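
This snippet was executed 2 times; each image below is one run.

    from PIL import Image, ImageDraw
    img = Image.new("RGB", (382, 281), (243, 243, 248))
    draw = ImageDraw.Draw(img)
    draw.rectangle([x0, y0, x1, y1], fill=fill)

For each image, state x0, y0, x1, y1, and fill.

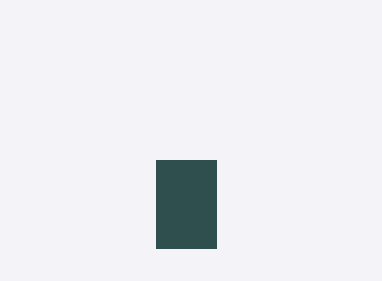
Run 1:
x0 = 156
y0 = 160
x1 = 216
y1 = 248
fill = 'darkslategray'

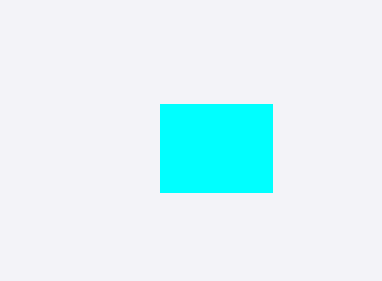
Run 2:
x0 = 160; y0 = 104; x1 = 272; y1 = 192; fill = 'cyan'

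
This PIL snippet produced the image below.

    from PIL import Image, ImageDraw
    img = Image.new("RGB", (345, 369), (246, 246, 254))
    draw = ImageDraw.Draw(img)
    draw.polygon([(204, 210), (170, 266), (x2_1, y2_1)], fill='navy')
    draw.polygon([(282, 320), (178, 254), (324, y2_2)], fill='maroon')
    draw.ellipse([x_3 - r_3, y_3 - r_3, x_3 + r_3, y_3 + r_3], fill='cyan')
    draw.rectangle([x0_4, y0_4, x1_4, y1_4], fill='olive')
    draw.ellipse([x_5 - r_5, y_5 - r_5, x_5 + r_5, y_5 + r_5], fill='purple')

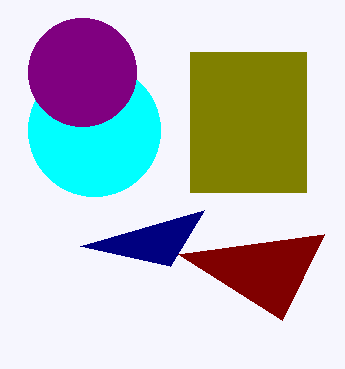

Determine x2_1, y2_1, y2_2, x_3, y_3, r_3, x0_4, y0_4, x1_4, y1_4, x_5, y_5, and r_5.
x2_1 = 80, y2_1 = 246, y2_2 = 234, x_3 = 94, y_3 = 130, r_3 = 66, x0_4 = 190, y0_4 = 52, x1_4 = 306, y1_4 = 192, x_5 = 82, y_5 = 72, r_5 = 54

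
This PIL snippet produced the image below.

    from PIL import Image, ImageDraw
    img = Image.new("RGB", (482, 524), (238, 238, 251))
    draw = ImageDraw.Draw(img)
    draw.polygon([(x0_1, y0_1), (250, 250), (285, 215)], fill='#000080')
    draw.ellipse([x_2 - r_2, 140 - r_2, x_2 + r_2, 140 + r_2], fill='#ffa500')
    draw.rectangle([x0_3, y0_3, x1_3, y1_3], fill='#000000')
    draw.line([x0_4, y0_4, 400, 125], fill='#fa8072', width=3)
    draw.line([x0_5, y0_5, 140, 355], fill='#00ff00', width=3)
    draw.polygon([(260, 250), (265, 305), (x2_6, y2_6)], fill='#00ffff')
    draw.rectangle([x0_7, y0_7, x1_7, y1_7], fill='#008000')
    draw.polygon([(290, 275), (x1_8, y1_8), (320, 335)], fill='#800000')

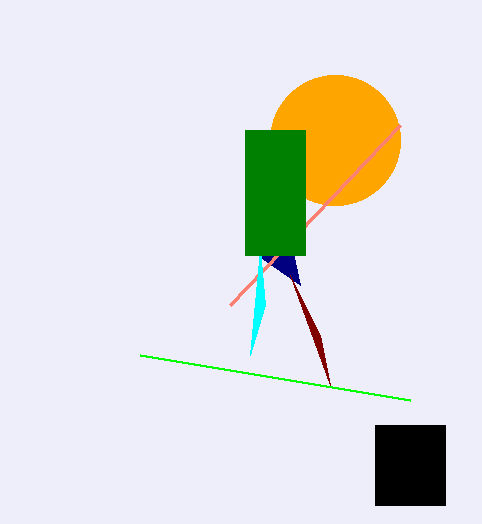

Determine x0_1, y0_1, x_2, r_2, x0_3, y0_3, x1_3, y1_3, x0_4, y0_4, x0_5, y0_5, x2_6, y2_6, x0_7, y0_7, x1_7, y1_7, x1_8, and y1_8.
x0_1 = 300
y0_1 = 285
x_2 = 335
r_2 = 65
x0_3 = 375
y0_3 = 425
x1_3 = 445
y1_3 = 505
x0_4 = 230
y0_4 = 305
x0_5 = 410
y0_5 = 400
x2_6 = 250
y2_6 = 355
x0_7 = 245
y0_7 = 130
x1_7 = 305
y1_7 = 255
x1_8 = 330
y1_8 = 385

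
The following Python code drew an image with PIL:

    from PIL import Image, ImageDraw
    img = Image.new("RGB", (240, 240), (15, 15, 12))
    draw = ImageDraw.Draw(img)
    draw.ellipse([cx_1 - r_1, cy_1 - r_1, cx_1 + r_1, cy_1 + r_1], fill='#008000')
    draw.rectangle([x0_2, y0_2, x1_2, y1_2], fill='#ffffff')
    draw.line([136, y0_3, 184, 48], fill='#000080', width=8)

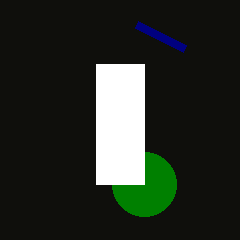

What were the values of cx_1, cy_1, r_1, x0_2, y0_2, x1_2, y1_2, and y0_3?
cx_1 = 144
cy_1 = 184
r_1 = 32
x0_2 = 96
y0_2 = 64
x1_2 = 144
y1_2 = 184
y0_3 = 24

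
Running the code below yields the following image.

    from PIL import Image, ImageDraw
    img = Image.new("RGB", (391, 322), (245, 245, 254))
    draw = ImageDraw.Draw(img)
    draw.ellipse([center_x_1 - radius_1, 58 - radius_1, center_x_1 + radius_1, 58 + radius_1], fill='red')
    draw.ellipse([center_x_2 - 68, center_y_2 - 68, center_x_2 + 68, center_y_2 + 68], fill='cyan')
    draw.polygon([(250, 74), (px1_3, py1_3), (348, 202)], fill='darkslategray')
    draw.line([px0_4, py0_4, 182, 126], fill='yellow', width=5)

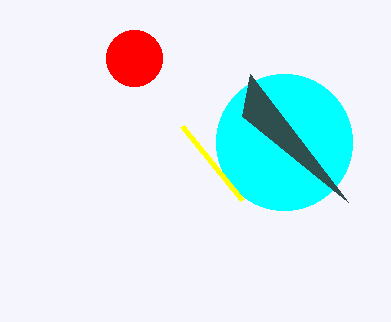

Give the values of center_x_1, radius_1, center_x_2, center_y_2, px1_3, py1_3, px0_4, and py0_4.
center_x_1 = 134
radius_1 = 28
center_x_2 = 284
center_y_2 = 142
px1_3 = 242
py1_3 = 116
px0_4 = 242
py0_4 = 200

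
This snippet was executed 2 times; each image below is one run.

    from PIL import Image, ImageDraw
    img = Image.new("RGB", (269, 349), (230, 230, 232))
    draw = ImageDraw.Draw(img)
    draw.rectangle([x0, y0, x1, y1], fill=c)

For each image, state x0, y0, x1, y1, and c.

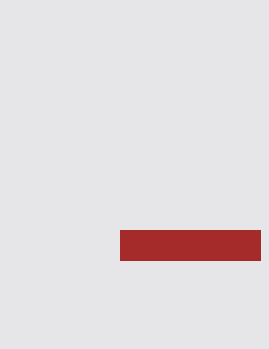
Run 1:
x0 = 120
y0 = 230
x1 = 260
y1 = 260
c = 'brown'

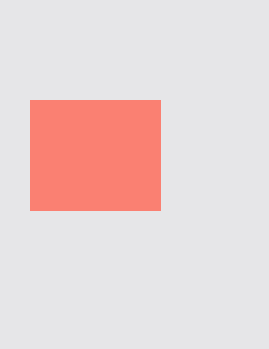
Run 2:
x0 = 30; y0 = 100; x1 = 160; y1 = 210; c = 'salmon'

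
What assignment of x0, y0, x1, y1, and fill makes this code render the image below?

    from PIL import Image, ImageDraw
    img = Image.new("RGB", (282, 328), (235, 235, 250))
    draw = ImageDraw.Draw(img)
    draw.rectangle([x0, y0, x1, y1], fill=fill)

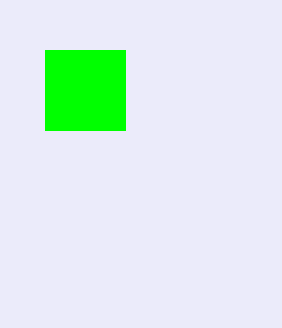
x0 = 45; y0 = 50; x1 = 125; y1 = 130; fill = 'lime'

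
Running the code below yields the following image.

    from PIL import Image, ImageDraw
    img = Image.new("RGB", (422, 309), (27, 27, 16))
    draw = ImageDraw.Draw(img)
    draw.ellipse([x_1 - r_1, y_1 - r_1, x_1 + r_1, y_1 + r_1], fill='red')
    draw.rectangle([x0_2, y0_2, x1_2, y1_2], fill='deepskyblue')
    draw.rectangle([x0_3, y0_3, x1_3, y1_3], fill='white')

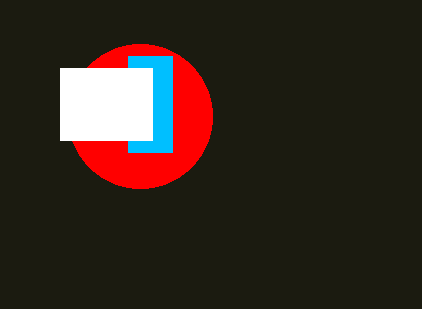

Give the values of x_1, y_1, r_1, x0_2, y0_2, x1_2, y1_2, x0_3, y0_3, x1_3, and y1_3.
x_1 = 140
y_1 = 116
r_1 = 72
x0_2 = 128
y0_2 = 56
x1_2 = 172
y1_2 = 152
x0_3 = 60
y0_3 = 68
x1_3 = 152
y1_3 = 140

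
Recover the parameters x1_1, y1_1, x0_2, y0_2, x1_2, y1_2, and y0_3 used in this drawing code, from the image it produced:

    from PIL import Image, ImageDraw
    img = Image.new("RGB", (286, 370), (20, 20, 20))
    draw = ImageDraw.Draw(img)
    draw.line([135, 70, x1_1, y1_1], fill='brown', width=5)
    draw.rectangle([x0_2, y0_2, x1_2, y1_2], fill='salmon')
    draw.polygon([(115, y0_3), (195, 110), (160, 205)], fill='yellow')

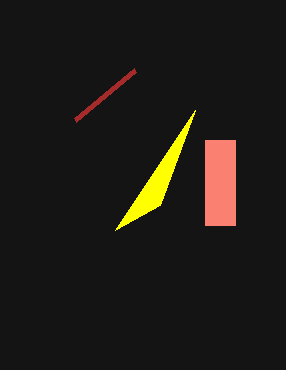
x1_1 = 75, y1_1 = 120, x0_2 = 205, y0_2 = 140, x1_2 = 235, y1_2 = 225, y0_3 = 230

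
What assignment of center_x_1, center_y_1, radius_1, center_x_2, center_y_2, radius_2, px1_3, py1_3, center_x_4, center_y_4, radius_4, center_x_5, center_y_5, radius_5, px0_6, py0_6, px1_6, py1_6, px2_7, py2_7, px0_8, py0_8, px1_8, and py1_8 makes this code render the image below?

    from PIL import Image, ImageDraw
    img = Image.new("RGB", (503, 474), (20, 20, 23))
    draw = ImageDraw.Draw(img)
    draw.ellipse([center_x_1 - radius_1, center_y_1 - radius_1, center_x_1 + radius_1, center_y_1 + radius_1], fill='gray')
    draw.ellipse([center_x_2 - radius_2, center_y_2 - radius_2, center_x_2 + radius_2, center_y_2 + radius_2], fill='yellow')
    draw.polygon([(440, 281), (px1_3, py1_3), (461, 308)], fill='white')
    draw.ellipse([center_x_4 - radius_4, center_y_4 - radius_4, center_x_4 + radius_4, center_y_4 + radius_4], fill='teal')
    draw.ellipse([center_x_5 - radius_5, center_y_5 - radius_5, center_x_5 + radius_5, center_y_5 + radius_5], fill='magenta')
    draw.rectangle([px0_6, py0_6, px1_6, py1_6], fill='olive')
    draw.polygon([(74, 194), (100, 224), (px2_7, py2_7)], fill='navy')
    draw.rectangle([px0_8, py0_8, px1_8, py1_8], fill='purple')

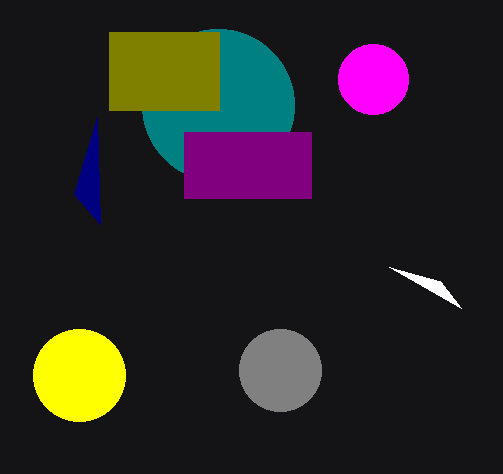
center_x_1 = 280; center_y_1 = 370; radius_1 = 41; center_x_2 = 79; center_y_2 = 375; radius_2 = 46; px1_3 = 389; py1_3 = 267; center_x_4 = 218; center_y_4 = 105; radius_4 = 76; center_x_5 = 373; center_y_5 = 79; radius_5 = 35; px0_6 = 109; py0_6 = 32; px1_6 = 219; py1_6 = 110; px2_7 = 97; py2_7 = 117; px0_8 = 184; py0_8 = 132; px1_8 = 311; py1_8 = 198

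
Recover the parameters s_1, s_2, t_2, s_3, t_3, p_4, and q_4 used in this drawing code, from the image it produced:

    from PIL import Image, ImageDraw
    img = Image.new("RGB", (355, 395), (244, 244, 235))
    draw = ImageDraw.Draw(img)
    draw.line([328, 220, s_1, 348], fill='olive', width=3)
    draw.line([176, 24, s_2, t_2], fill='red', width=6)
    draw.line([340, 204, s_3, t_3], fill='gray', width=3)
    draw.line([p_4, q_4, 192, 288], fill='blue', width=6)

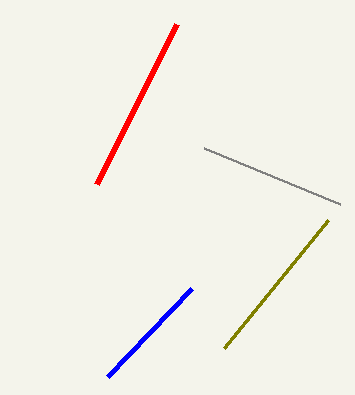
s_1 = 224, s_2 = 96, t_2 = 184, s_3 = 204, t_3 = 148, p_4 = 108, q_4 = 376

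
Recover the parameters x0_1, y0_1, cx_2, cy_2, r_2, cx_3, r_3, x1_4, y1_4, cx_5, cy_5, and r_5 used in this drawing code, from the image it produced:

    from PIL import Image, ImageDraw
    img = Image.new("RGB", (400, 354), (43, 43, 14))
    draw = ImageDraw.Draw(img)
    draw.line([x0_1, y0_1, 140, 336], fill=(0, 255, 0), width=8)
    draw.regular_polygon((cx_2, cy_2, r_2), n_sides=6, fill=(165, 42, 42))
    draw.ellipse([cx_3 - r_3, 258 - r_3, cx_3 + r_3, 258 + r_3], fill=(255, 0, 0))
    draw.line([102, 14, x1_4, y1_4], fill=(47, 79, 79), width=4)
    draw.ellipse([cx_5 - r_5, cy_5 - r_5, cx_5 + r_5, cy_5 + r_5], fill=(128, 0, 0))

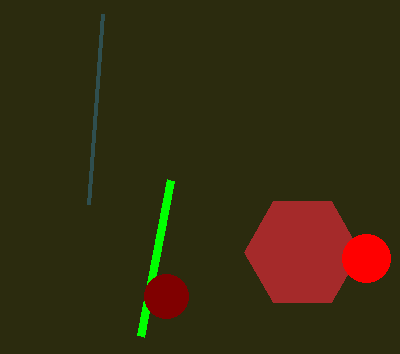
x0_1 = 170; y0_1 = 180; cx_2 = 302; cy_2 = 252; r_2 = 58; cx_3 = 366; r_3 = 24; x1_4 = 88; y1_4 = 204; cx_5 = 166; cy_5 = 296; r_5 = 22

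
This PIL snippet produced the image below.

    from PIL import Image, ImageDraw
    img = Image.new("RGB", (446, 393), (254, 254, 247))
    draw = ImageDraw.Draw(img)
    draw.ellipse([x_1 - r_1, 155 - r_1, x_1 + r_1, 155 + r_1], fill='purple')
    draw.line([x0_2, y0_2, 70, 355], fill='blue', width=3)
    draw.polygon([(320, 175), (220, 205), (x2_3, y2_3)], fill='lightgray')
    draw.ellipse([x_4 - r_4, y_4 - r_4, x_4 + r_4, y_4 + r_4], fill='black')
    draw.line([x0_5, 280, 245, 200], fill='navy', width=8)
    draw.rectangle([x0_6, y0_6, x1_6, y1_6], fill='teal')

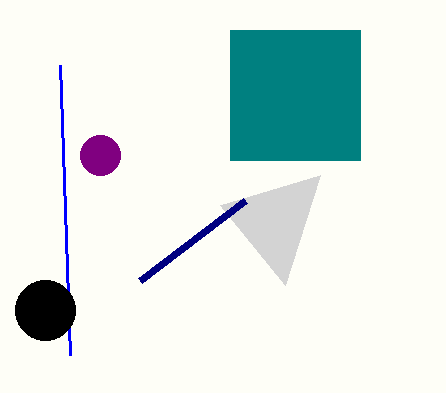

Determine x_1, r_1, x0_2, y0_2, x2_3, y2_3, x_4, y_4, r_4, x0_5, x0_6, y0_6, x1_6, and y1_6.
x_1 = 100; r_1 = 20; x0_2 = 60; y0_2 = 65; x2_3 = 285; y2_3 = 285; x_4 = 45; y_4 = 310; r_4 = 30; x0_5 = 140; x0_6 = 230; y0_6 = 30; x1_6 = 360; y1_6 = 160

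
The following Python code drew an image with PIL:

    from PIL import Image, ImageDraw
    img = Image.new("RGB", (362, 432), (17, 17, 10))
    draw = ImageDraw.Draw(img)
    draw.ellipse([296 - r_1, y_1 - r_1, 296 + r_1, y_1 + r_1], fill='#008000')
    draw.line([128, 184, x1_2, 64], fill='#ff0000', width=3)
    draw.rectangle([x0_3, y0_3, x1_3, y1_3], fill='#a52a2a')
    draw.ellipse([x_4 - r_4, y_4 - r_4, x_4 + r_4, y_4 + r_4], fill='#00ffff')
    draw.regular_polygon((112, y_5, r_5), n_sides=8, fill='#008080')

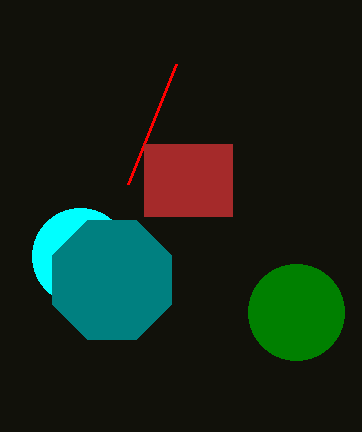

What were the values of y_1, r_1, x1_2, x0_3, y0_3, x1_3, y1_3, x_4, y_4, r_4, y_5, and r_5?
y_1 = 312
r_1 = 48
x1_2 = 176
x0_3 = 144
y0_3 = 144
x1_3 = 232
y1_3 = 216
x_4 = 80
y_4 = 256
r_4 = 48
y_5 = 280
r_5 = 64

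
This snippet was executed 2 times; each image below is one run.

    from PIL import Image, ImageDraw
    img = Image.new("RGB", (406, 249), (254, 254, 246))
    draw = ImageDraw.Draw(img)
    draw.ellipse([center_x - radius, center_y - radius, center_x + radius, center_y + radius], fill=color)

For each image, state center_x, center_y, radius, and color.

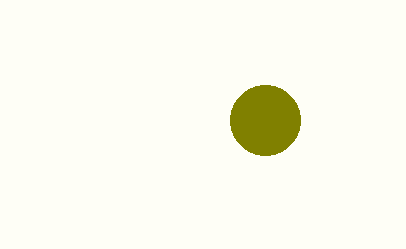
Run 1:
center_x = 265, center_y = 120, radius = 35, color = 'olive'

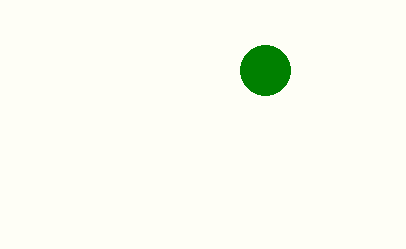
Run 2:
center_x = 265, center_y = 70, radius = 25, color = 'green'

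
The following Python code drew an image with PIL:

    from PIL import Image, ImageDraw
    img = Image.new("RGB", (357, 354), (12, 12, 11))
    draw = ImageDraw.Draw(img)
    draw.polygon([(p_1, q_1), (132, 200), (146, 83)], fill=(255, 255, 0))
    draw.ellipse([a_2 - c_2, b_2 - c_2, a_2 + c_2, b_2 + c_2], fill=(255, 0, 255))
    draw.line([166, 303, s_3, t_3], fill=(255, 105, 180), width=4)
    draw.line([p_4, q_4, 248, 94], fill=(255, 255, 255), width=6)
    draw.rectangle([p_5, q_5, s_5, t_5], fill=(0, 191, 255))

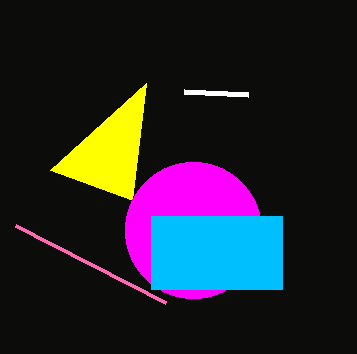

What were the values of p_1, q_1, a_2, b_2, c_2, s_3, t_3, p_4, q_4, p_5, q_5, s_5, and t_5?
p_1 = 50; q_1 = 170; a_2 = 193; b_2 = 230; c_2 = 68; s_3 = 16; t_3 = 226; p_4 = 184; q_4 = 91; p_5 = 151; q_5 = 216; s_5 = 282; t_5 = 289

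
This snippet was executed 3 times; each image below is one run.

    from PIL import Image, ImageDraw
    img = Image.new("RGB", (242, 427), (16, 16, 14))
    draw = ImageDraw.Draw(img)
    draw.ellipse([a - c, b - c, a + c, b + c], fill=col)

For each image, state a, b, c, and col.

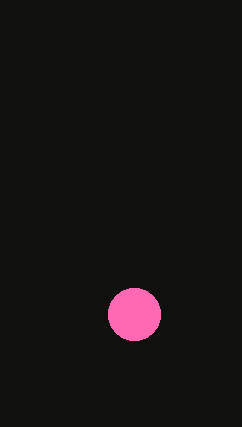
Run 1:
a = 134
b = 314
c = 26
col = 'hotpink'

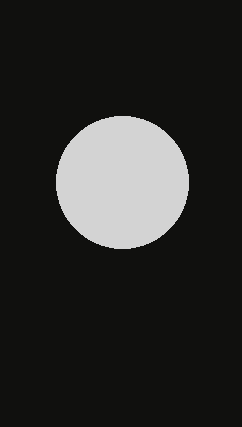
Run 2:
a = 122; b = 182; c = 66; col = 'lightgray'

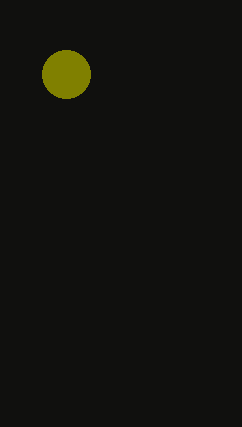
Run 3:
a = 66
b = 74
c = 24
col = 'olive'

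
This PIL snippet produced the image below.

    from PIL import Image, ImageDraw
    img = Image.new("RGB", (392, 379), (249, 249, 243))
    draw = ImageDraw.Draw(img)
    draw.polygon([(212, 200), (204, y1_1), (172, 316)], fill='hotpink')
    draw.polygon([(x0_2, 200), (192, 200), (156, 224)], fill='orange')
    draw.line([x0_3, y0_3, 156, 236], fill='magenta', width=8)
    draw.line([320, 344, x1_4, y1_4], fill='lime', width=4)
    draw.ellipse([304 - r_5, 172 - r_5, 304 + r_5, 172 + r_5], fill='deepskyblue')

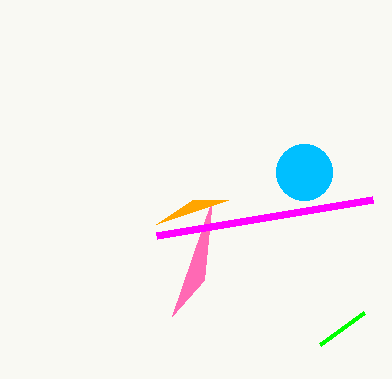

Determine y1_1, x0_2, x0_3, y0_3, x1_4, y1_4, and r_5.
y1_1 = 280; x0_2 = 228; x0_3 = 372; y0_3 = 200; x1_4 = 364; y1_4 = 312; r_5 = 28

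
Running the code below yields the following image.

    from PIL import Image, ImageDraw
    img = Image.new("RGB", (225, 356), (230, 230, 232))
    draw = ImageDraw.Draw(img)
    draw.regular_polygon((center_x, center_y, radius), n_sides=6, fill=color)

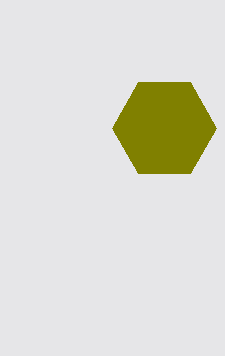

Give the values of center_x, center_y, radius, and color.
center_x = 164; center_y = 128; radius = 52; color = 'olive'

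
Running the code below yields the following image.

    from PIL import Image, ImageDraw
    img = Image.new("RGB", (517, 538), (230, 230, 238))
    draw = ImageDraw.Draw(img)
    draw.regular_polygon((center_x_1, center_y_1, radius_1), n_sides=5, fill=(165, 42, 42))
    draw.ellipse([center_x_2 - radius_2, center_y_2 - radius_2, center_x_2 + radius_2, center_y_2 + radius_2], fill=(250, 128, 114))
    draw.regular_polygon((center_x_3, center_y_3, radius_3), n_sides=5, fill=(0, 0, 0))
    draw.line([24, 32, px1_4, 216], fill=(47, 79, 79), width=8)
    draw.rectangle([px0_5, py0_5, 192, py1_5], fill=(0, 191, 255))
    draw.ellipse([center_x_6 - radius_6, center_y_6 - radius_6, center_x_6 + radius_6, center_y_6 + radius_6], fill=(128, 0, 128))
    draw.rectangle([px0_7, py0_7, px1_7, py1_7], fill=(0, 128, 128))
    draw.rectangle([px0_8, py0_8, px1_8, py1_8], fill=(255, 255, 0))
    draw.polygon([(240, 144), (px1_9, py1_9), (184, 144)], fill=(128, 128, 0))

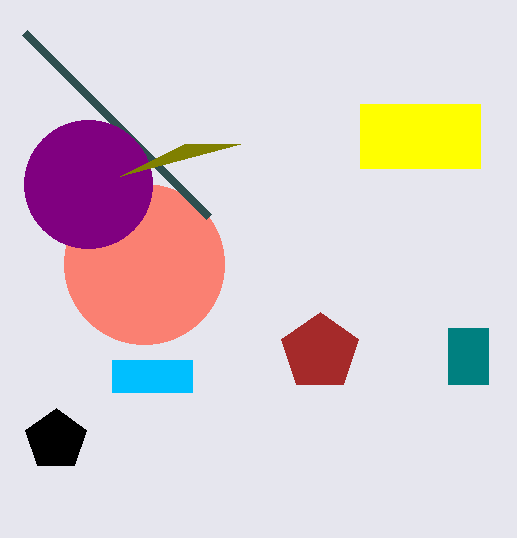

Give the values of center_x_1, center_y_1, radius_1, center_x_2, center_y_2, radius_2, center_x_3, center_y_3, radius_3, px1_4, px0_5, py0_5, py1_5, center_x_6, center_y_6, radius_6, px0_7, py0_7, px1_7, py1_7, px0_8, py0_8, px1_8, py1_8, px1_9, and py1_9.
center_x_1 = 320; center_y_1 = 352; radius_1 = 40; center_x_2 = 144; center_y_2 = 264; radius_2 = 80; center_x_3 = 56; center_y_3 = 440; radius_3 = 32; px1_4 = 208; px0_5 = 112; py0_5 = 360; py1_5 = 392; center_x_6 = 88; center_y_6 = 184; radius_6 = 64; px0_7 = 448; py0_7 = 328; px1_7 = 488; py1_7 = 384; px0_8 = 360; py0_8 = 104; px1_8 = 480; py1_8 = 168; px1_9 = 120; py1_9 = 176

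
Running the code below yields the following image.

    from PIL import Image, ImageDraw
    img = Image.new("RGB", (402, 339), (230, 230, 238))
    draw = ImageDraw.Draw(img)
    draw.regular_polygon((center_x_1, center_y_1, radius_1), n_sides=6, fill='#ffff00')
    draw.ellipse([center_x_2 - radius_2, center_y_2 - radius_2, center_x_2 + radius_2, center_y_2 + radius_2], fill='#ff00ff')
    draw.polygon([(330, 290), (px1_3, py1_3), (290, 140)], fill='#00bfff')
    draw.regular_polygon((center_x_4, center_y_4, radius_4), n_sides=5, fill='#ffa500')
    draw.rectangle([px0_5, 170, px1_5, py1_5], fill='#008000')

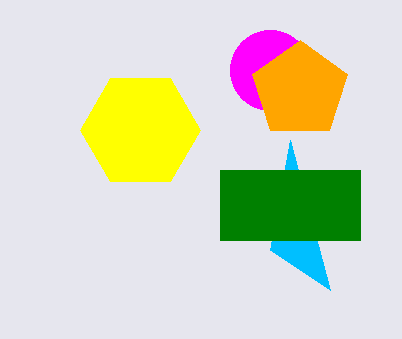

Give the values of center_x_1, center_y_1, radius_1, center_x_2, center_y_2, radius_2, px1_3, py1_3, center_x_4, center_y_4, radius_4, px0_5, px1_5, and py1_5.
center_x_1 = 140, center_y_1 = 130, radius_1 = 60, center_x_2 = 270, center_y_2 = 70, radius_2 = 40, px1_3 = 270, py1_3 = 250, center_x_4 = 300, center_y_4 = 90, radius_4 = 50, px0_5 = 220, px1_5 = 360, py1_5 = 240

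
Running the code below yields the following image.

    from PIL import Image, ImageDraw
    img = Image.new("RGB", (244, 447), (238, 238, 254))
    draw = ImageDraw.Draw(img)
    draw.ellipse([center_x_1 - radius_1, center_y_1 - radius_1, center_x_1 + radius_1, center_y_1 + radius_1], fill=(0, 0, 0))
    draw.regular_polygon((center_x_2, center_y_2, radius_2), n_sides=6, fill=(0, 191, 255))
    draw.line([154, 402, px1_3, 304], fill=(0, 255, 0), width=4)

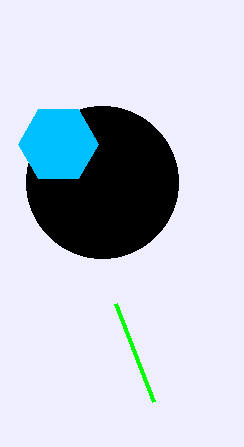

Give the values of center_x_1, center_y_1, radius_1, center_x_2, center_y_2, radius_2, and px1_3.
center_x_1 = 102
center_y_1 = 182
radius_1 = 76
center_x_2 = 58
center_y_2 = 144
radius_2 = 40
px1_3 = 116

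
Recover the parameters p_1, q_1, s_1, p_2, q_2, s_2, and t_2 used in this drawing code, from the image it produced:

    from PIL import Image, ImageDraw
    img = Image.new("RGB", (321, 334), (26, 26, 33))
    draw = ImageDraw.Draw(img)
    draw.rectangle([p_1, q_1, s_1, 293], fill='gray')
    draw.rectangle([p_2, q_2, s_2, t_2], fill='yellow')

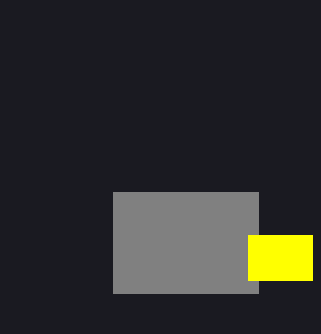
p_1 = 113
q_1 = 192
s_1 = 258
p_2 = 248
q_2 = 235
s_2 = 312
t_2 = 280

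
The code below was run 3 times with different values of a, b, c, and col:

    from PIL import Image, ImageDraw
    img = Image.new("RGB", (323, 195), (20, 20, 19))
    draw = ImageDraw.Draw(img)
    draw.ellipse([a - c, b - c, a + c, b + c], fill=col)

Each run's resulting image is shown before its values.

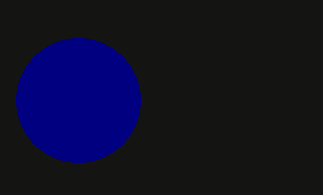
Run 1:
a = 78
b = 100
c = 62
col = 'navy'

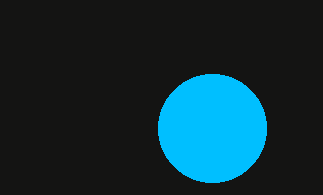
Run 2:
a = 212
b = 128
c = 54
col = 'deepskyblue'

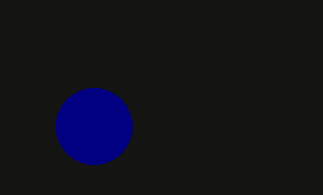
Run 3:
a = 94; b = 126; c = 38; col = 'navy'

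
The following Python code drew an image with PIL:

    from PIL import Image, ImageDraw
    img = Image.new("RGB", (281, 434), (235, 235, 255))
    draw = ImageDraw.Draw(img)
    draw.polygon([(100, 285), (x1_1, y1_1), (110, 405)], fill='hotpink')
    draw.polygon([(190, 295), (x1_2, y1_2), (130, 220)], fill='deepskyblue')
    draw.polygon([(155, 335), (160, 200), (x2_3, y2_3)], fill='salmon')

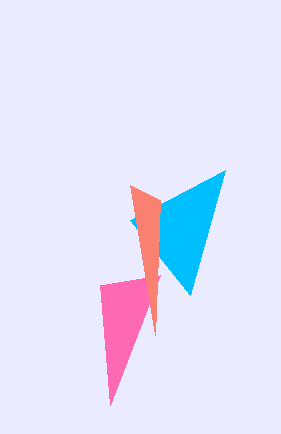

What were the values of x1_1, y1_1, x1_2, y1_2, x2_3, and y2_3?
x1_1 = 160, y1_1 = 275, x1_2 = 225, y1_2 = 170, x2_3 = 130, y2_3 = 185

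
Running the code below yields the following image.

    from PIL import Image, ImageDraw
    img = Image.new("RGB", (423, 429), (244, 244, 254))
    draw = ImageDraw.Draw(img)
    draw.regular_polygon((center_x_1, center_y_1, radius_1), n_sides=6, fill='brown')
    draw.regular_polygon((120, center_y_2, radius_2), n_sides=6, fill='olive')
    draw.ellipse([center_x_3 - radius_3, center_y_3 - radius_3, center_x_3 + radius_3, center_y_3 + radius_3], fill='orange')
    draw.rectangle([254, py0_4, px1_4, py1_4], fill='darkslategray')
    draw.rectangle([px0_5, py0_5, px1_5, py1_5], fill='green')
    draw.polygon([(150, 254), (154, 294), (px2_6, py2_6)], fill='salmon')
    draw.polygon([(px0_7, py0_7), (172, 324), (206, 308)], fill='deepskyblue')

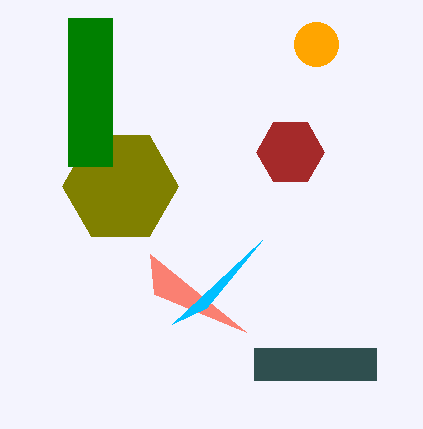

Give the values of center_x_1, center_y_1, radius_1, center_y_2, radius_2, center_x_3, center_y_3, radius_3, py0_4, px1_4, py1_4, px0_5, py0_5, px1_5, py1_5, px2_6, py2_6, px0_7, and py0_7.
center_x_1 = 290, center_y_1 = 152, radius_1 = 34, center_y_2 = 186, radius_2 = 58, center_x_3 = 316, center_y_3 = 44, radius_3 = 22, py0_4 = 348, px1_4 = 376, py1_4 = 380, px0_5 = 68, py0_5 = 18, px1_5 = 112, py1_5 = 166, px2_6 = 246, py2_6 = 332, px0_7 = 262, py0_7 = 240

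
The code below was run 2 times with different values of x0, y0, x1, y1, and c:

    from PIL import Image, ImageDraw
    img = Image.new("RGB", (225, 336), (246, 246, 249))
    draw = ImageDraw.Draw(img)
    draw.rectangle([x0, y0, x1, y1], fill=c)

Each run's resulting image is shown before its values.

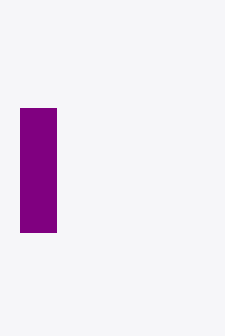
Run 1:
x0 = 20; y0 = 108; x1 = 56; y1 = 232; c = 'purple'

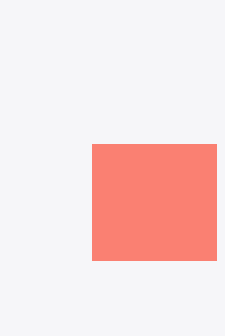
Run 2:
x0 = 92, y0 = 144, x1 = 216, y1 = 260, c = 'salmon'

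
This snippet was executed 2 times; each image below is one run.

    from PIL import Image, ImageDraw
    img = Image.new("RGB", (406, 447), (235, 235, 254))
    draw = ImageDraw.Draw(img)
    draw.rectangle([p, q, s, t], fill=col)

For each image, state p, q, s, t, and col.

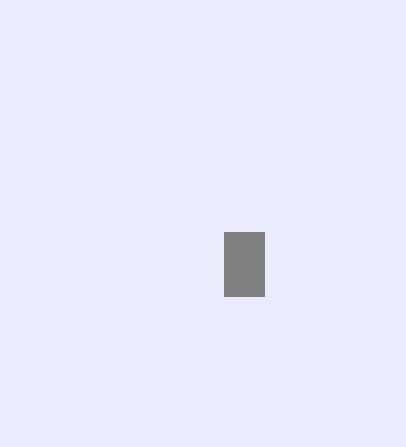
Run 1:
p = 224; q = 232; s = 264; t = 296; col = 'gray'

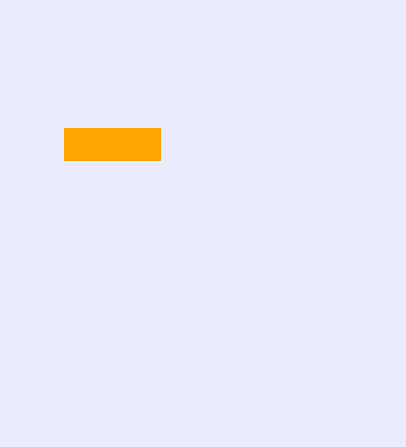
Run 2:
p = 64
q = 128
s = 160
t = 160
col = 'orange'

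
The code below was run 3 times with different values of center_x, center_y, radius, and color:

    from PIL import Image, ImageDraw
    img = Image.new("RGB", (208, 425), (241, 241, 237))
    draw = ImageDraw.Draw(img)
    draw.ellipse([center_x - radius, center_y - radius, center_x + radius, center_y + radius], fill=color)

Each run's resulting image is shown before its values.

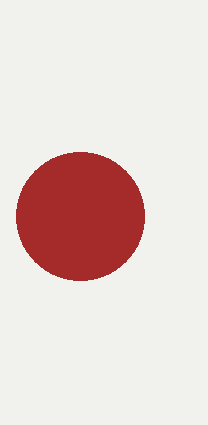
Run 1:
center_x = 80; center_y = 216; radius = 64; color = 'brown'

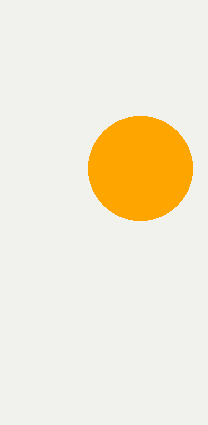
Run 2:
center_x = 140, center_y = 168, radius = 52, color = 'orange'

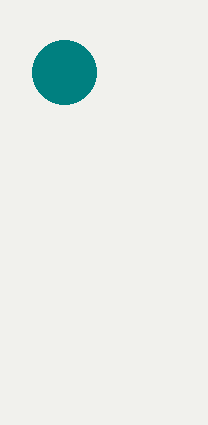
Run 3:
center_x = 64, center_y = 72, radius = 32, color = 'teal'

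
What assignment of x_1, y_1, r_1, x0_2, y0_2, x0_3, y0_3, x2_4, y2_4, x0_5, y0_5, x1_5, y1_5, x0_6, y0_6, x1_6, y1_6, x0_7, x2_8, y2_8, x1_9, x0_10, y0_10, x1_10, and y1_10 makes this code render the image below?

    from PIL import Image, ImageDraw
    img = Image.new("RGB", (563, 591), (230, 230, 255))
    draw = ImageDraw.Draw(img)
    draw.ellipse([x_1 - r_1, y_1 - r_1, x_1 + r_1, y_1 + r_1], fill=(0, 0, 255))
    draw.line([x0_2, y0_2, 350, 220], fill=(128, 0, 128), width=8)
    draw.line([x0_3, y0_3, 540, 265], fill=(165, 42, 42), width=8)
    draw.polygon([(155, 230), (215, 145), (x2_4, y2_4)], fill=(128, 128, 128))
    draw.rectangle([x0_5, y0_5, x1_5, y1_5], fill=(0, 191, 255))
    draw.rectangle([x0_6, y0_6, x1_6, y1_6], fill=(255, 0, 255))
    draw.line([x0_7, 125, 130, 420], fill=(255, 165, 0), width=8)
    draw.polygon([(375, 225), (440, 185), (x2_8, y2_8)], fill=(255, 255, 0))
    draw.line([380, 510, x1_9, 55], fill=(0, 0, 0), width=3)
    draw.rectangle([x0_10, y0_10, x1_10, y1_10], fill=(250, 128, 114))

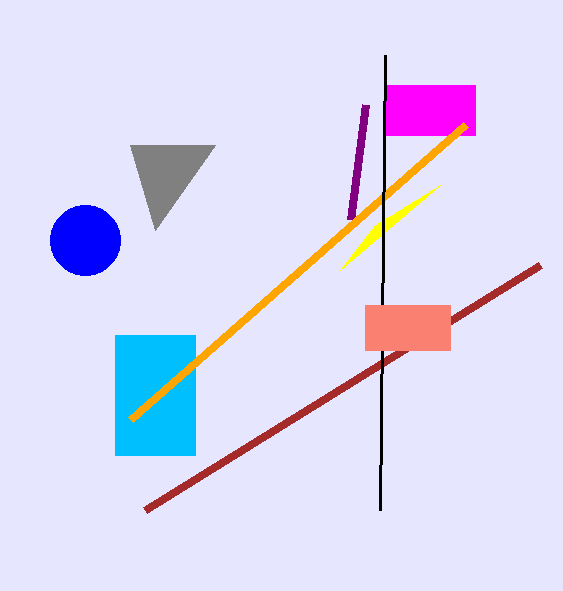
x_1 = 85, y_1 = 240, r_1 = 35, x0_2 = 365, y0_2 = 105, x0_3 = 145, y0_3 = 510, x2_4 = 130, y2_4 = 145, x0_5 = 115, y0_5 = 335, x1_5 = 195, y1_5 = 455, x0_6 = 385, y0_6 = 85, x1_6 = 475, y1_6 = 135, x0_7 = 465, x2_8 = 340, y2_8 = 270, x1_9 = 385, x0_10 = 365, y0_10 = 305, x1_10 = 450, y1_10 = 350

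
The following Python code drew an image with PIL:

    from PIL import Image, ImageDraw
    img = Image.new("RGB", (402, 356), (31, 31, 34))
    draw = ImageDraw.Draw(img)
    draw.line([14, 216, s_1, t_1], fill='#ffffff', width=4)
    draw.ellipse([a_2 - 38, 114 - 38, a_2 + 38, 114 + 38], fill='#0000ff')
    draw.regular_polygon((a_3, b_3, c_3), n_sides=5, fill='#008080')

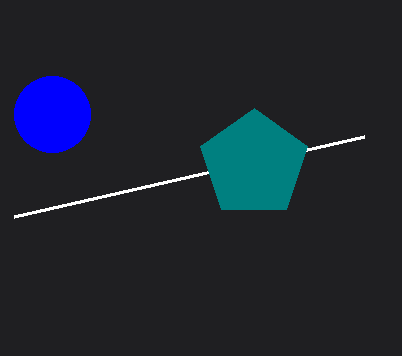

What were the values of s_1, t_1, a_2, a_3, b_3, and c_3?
s_1 = 364; t_1 = 136; a_2 = 52; a_3 = 254; b_3 = 164; c_3 = 56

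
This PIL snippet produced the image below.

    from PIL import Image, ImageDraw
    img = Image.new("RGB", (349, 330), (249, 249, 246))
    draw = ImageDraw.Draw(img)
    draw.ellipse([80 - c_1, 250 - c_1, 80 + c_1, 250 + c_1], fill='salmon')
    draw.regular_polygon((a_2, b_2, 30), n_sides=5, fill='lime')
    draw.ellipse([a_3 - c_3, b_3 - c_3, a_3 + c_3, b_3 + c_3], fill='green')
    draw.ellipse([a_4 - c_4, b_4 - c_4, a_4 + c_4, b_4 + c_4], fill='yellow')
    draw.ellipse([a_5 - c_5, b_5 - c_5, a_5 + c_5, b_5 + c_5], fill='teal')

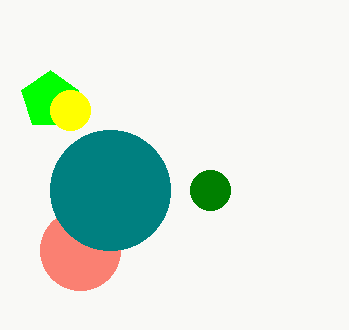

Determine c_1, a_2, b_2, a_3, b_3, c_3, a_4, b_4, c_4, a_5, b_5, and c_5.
c_1 = 40, a_2 = 50, b_2 = 100, a_3 = 210, b_3 = 190, c_3 = 20, a_4 = 70, b_4 = 110, c_4 = 20, a_5 = 110, b_5 = 190, c_5 = 60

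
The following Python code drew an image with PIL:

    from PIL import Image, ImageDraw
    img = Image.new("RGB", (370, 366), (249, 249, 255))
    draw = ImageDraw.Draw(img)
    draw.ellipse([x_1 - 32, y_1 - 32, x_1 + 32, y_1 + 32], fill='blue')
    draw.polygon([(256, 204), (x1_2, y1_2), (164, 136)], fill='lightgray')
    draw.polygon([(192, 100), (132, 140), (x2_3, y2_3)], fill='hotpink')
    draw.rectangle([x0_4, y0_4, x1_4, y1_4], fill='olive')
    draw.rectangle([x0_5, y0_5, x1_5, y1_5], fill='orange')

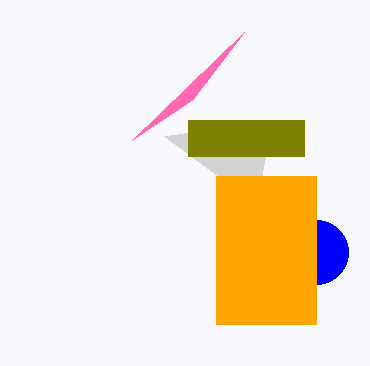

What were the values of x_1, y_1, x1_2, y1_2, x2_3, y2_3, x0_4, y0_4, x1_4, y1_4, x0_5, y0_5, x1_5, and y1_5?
x_1 = 316, y_1 = 252, x1_2 = 272, y1_2 = 120, x2_3 = 244, y2_3 = 32, x0_4 = 188, y0_4 = 120, x1_4 = 304, y1_4 = 156, x0_5 = 216, y0_5 = 176, x1_5 = 316, y1_5 = 324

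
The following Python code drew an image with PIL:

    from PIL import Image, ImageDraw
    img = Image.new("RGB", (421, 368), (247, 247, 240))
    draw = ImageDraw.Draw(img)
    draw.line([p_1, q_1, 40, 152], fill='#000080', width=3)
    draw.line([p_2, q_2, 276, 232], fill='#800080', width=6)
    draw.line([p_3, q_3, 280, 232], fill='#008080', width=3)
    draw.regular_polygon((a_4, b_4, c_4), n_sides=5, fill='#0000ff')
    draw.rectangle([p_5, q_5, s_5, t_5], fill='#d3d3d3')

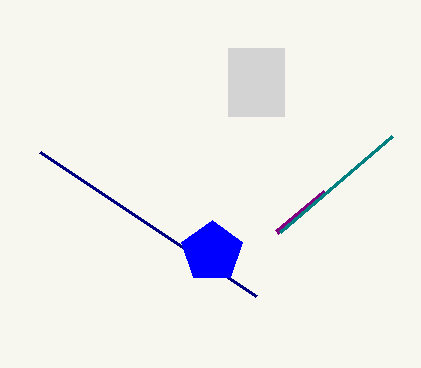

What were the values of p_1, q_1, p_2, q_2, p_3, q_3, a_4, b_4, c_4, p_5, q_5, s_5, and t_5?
p_1 = 256; q_1 = 296; p_2 = 324; q_2 = 192; p_3 = 392; q_3 = 136; a_4 = 212; b_4 = 252; c_4 = 32; p_5 = 228; q_5 = 48; s_5 = 284; t_5 = 116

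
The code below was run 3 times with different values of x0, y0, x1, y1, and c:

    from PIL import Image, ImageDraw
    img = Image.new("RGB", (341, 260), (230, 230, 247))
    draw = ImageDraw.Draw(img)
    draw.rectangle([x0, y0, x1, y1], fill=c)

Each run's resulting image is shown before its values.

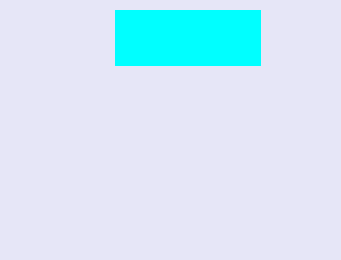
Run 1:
x0 = 115; y0 = 10; x1 = 260; y1 = 65; c = 'cyan'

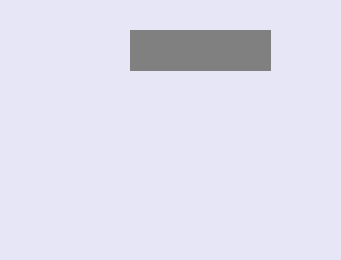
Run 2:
x0 = 130
y0 = 30
x1 = 270
y1 = 70
c = 'gray'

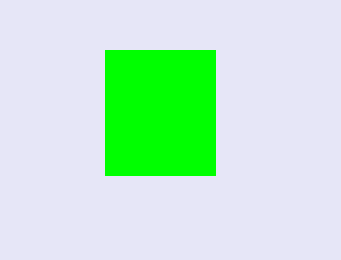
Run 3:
x0 = 105, y0 = 50, x1 = 215, y1 = 175, c = 'lime'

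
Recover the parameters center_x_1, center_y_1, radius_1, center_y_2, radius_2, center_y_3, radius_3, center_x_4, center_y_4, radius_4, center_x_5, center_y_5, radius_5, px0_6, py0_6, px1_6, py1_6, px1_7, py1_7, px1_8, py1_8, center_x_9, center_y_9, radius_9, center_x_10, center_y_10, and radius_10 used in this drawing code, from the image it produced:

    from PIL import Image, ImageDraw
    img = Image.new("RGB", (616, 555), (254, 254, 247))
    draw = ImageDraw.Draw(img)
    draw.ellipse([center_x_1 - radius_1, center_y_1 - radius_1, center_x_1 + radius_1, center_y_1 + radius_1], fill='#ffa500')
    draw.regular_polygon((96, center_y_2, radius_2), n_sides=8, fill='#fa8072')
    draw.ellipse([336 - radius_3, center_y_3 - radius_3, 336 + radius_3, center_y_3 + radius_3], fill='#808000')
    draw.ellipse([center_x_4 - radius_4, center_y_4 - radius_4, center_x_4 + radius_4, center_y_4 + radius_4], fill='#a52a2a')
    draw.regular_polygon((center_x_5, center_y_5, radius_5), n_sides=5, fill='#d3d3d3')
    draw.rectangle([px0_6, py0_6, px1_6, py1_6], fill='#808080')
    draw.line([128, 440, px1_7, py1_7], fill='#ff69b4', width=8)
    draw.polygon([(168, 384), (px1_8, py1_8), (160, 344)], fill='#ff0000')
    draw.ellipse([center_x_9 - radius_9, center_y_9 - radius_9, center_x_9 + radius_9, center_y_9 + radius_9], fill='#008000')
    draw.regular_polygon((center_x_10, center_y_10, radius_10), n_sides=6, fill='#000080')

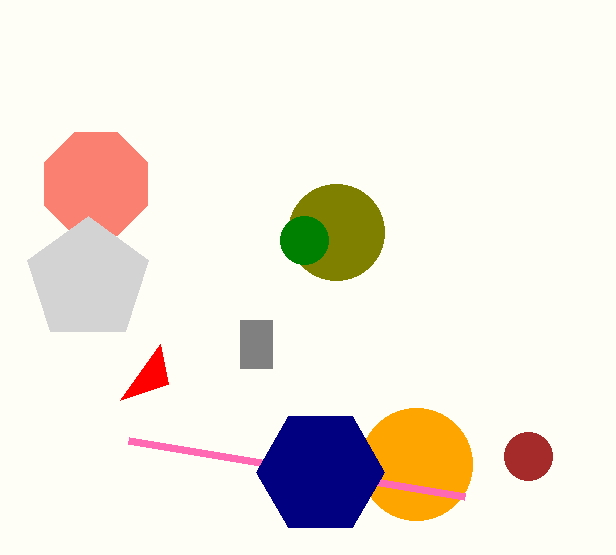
center_x_1 = 416; center_y_1 = 464; radius_1 = 56; center_y_2 = 184; radius_2 = 56; center_y_3 = 232; radius_3 = 48; center_x_4 = 528; center_y_4 = 456; radius_4 = 24; center_x_5 = 88; center_y_5 = 280; radius_5 = 64; px0_6 = 240; py0_6 = 320; px1_6 = 272; py1_6 = 368; px1_7 = 464; py1_7 = 496; px1_8 = 120; py1_8 = 400; center_x_9 = 304; center_y_9 = 240; radius_9 = 24; center_x_10 = 320; center_y_10 = 472; radius_10 = 64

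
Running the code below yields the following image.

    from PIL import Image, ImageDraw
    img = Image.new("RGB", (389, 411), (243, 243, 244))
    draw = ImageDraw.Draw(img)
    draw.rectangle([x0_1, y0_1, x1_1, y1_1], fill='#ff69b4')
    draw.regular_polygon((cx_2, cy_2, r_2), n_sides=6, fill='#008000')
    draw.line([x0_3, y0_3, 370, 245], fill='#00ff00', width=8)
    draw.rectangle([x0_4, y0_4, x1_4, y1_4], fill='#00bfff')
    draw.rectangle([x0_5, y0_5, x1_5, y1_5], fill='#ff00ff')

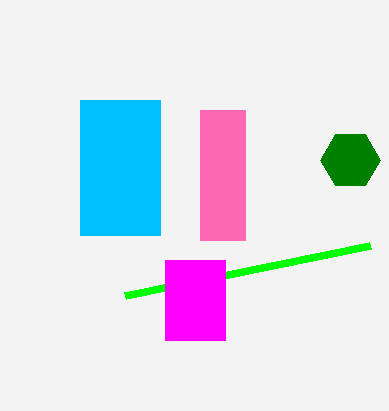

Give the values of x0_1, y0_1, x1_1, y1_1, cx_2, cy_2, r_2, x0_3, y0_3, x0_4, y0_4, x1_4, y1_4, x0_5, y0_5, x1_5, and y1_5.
x0_1 = 200
y0_1 = 110
x1_1 = 245
y1_1 = 240
cx_2 = 350
cy_2 = 160
r_2 = 30
x0_3 = 125
y0_3 = 295
x0_4 = 80
y0_4 = 100
x1_4 = 160
y1_4 = 235
x0_5 = 165
y0_5 = 260
x1_5 = 225
y1_5 = 340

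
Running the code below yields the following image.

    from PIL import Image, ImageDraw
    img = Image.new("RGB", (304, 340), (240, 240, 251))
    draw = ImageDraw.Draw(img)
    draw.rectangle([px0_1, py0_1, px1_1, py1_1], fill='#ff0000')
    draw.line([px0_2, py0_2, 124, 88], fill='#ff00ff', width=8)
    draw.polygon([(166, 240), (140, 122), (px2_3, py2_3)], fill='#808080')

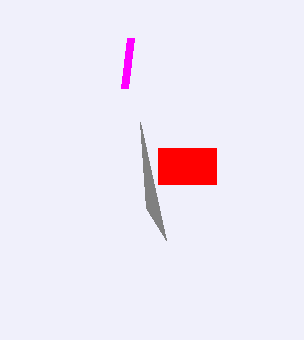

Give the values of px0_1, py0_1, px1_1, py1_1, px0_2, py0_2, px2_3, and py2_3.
px0_1 = 158; py0_1 = 148; px1_1 = 216; py1_1 = 184; px0_2 = 130; py0_2 = 38; px2_3 = 146; py2_3 = 208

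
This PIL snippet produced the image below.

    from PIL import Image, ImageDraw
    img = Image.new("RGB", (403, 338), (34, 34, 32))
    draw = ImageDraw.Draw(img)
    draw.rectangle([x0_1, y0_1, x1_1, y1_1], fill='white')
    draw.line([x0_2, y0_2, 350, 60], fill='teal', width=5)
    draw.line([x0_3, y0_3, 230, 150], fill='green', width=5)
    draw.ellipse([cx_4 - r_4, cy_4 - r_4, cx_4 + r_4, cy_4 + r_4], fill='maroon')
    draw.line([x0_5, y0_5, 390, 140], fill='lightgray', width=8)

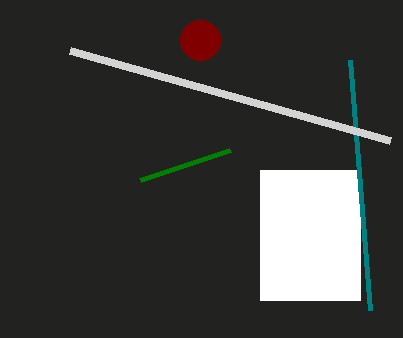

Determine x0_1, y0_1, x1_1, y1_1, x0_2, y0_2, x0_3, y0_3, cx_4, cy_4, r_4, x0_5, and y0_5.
x0_1 = 260; y0_1 = 170; x1_1 = 360; y1_1 = 300; x0_2 = 370; y0_2 = 310; x0_3 = 140; y0_3 = 180; cx_4 = 200; cy_4 = 40; r_4 = 20; x0_5 = 70; y0_5 = 50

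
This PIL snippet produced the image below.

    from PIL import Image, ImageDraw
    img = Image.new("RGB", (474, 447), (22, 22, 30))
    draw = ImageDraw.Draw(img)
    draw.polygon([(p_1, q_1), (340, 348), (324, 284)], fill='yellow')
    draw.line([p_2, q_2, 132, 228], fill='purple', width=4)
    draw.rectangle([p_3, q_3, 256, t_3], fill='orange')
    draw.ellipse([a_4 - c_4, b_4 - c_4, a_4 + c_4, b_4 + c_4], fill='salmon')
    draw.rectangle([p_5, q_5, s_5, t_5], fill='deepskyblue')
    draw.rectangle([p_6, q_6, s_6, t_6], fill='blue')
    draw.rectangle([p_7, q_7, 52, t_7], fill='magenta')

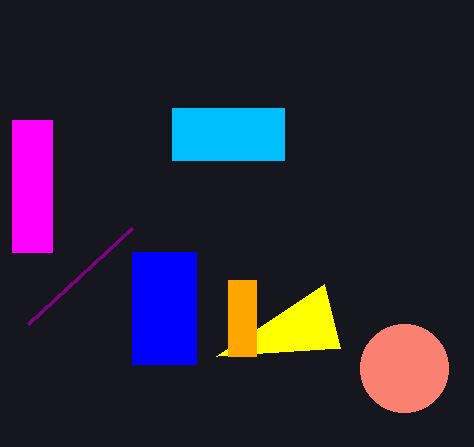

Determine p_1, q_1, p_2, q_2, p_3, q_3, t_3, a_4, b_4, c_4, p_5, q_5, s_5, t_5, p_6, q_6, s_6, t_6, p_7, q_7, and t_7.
p_1 = 216, q_1 = 356, p_2 = 28, q_2 = 324, p_3 = 228, q_3 = 280, t_3 = 356, a_4 = 404, b_4 = 368, c_4 = 44, p_5 = 172, q_5 = 108, s_5 = 284, t_5 = 160, p_6 = 132, q_6 = 252, s_6 = 196, t_6 = 364, p_7 = 12, q_7 = 120, t_7 = 252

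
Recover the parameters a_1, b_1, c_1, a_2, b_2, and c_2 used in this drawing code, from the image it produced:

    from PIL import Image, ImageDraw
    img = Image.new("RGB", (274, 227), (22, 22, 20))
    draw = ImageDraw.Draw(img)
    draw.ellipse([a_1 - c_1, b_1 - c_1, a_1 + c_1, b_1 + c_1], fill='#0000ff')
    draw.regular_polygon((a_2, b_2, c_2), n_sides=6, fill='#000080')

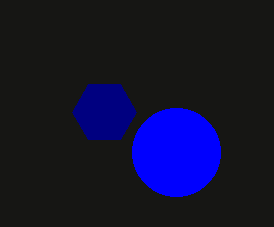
a_1 = 176
b_1 = 152
c_1 = 44
a_2 = 104
b_2 = 112
c_2 = 32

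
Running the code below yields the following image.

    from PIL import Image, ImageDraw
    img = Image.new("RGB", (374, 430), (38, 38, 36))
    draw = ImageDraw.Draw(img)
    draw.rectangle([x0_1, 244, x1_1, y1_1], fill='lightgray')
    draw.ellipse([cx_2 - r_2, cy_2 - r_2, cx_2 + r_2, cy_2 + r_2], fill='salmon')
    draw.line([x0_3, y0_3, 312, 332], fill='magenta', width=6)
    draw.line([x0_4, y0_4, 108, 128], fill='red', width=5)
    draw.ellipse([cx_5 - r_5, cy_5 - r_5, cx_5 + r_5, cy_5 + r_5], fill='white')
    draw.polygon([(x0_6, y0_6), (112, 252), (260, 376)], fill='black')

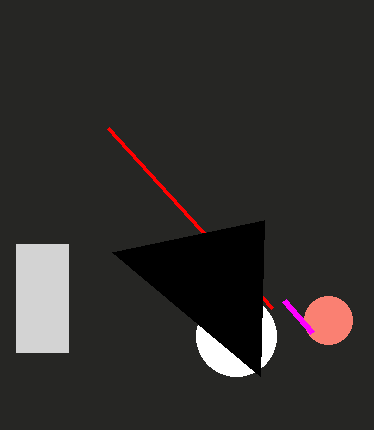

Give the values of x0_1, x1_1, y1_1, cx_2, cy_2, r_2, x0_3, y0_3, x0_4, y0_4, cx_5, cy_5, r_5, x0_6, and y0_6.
x0_1 = 16
x1_1 = 68
y1_1 = 352
cx_2 = 328
cy_2 = 320
r_2 = 24
x0_3 = 284
y0_3 = 300
x0_4 = 272
y0_4 = 308
cx_5 = 236
cy_5 = 336
r_5 = 40
x0_6 = 264
y0_6 = 220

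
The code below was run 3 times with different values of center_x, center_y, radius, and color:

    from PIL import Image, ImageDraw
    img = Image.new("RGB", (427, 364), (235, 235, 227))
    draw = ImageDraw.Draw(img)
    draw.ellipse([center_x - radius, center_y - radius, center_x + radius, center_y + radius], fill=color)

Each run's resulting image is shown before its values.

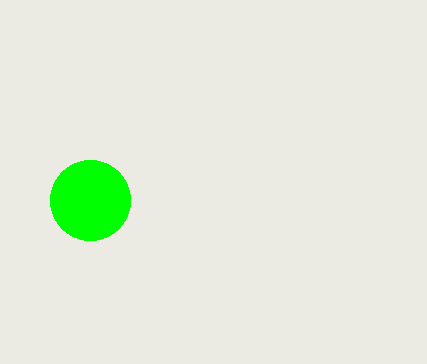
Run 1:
center_x = 90, center_y = 200, radius = 40, color = 'lime'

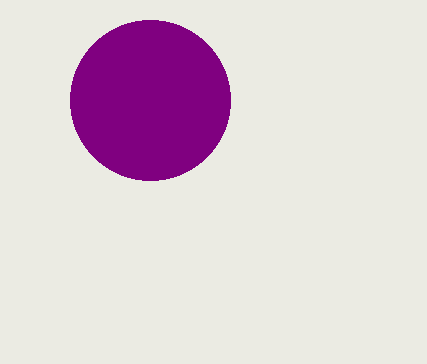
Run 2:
center_x = 150
center_y = 100
radius = 80
color = 'purple'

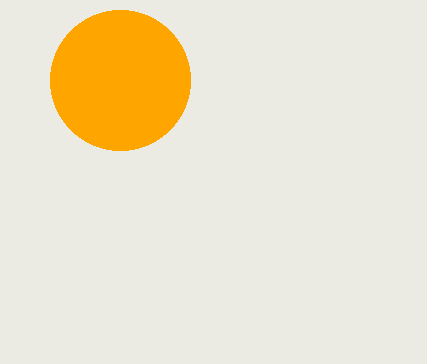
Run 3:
center_x = 120; center_y = 80; radius = 70; color = 'orange'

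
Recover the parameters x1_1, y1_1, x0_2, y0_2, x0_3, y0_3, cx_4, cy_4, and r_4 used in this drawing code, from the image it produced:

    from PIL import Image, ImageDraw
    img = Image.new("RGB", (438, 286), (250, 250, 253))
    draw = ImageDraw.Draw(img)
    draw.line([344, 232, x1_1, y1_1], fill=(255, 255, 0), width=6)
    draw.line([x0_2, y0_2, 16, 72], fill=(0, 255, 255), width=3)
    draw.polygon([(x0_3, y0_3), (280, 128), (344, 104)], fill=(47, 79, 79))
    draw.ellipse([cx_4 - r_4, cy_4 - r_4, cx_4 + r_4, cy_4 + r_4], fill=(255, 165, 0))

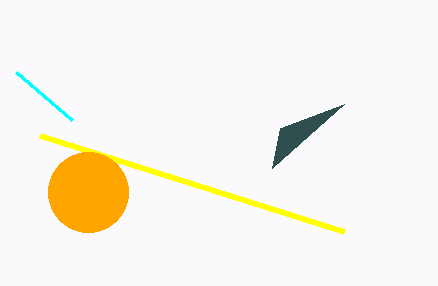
x1_1 = 40
y1_1 = 136
x0_2 = 72
y0_2 = 120
x0_3 = 272
y0_3 = 168
cx_4 = 88
cy_4 = 192
r_4 = 40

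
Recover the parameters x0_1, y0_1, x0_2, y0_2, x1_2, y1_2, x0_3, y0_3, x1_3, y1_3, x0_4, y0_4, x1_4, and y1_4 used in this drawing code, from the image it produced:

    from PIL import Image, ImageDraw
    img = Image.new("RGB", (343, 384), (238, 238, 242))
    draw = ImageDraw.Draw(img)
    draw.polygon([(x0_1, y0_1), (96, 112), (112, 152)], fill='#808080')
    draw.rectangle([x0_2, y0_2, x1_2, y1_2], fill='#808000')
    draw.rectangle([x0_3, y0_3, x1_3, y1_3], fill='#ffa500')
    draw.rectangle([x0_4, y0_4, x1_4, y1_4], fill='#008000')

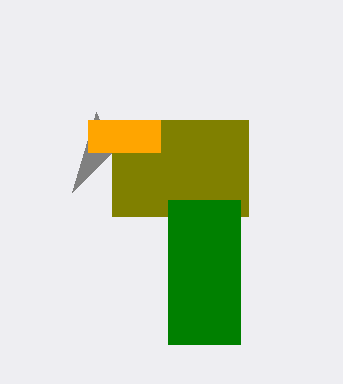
x0_1 = 72; y0_1 = 192; x0_2 = 112; y0_2 = 120; x1_2 = 248; y1_2 = 216; x0_3 = 88; y0_3 = 120; x1_3 = 160; y1_3 = 152; x0_4 = 168; y0_4 = 200; x1_4 = 240; y1_4 = 344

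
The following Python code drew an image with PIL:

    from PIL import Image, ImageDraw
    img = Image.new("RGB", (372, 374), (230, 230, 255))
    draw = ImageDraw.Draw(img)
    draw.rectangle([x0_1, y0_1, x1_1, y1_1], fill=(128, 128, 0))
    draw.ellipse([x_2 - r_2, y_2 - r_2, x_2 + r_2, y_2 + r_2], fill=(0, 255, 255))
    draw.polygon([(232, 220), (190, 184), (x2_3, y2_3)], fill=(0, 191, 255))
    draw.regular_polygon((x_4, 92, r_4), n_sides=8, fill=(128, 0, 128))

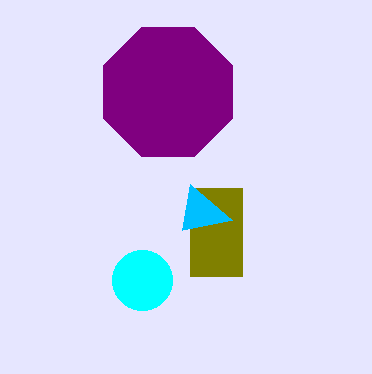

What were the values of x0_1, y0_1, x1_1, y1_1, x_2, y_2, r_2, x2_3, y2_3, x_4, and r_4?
x0_1 = 190, y0_1 = 188, x1_1 = 242, y1_1 = 276, x_2 = 142, y_2 = 280, r_2 = 30, x2_3 = 182, y2_3 = 230, x_4 = 168, r_4 = 70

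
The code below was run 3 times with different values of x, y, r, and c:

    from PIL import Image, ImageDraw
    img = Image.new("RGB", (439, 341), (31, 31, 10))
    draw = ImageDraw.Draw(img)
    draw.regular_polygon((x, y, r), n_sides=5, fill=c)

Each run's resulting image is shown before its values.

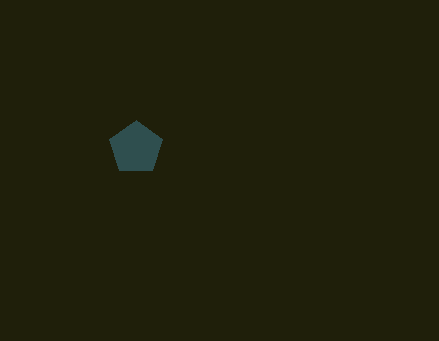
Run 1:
x = 136
y = 148
r = 28
c = 'darkslategray'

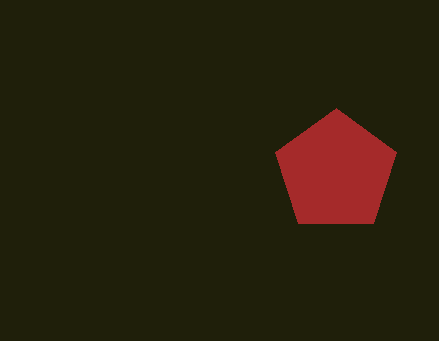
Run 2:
x = 336; y = 172; r = 64; c = 'brown'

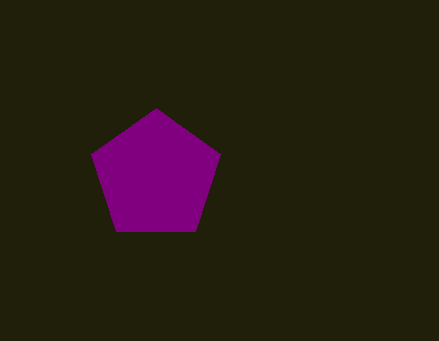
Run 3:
x = 156, y = 176, r = 68, c = 'purple'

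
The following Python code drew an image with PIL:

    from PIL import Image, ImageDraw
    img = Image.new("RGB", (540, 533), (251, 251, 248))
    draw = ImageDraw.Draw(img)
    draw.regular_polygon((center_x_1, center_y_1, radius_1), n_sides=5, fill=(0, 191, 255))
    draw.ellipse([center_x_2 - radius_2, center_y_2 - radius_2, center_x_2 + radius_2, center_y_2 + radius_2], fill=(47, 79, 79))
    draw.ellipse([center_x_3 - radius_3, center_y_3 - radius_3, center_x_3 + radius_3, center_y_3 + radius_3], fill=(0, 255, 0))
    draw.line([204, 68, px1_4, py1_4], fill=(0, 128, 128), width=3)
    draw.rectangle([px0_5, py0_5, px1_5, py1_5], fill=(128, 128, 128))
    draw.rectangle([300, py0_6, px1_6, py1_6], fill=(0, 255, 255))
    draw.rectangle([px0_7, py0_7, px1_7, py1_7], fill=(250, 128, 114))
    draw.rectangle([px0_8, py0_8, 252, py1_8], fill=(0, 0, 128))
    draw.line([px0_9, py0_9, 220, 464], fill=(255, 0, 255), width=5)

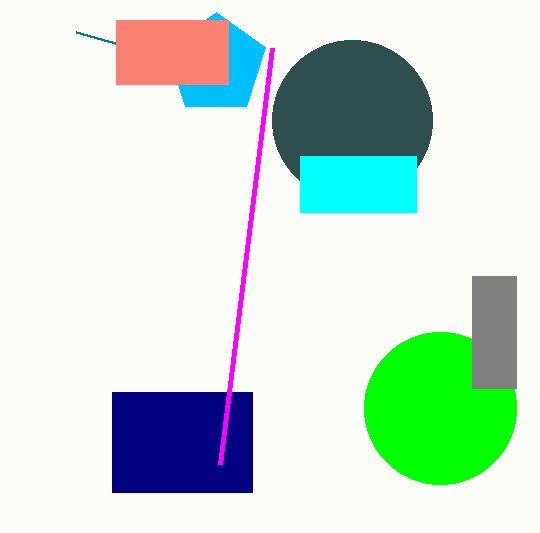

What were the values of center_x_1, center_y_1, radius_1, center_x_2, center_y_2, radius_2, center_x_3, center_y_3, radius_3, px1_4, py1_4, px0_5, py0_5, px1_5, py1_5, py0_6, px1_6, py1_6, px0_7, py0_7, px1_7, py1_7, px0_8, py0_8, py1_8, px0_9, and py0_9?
center_x_1 = 216, center_y_1 = 64, radius_1 = 52, center_x_2 = 352, center_y_2 = 120, radius_2 = 80, center_x_3 = 440, center_y_3 = 408, radius_3 = 76, px1_4 = 76, py1_4 = 32, px0_5 = 472, py0_5 = 276, px1_5 = 516, py1_5 = 388, py0_6 = 156, px1_6 = 416, py1_6 = 212, px0_7 = 116, py0_7 = 20, px1_7 = 228, py1_7 = 84, px0_8 = 112, py0_8 = 392, py1_8 = 492, px0_9 = 272, py0_9 = 48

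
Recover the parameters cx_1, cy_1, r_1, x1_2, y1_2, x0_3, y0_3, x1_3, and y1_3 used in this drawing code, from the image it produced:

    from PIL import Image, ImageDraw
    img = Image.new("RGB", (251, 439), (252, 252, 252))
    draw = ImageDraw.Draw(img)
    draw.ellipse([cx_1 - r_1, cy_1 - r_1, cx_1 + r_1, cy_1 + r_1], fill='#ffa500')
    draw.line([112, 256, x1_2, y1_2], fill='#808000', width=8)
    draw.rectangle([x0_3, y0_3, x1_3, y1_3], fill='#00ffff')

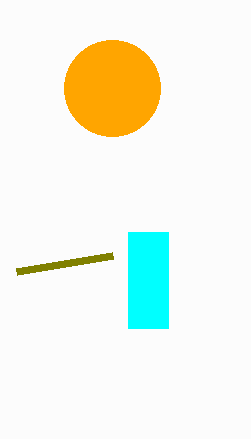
cx_1 = 112; cy_1 = 88; r_1 = 48; x1_2 = 16; y1_2 = 272; x0_3 = 128; y0_3 = 232; x1_3 = 168; y1_3 = 328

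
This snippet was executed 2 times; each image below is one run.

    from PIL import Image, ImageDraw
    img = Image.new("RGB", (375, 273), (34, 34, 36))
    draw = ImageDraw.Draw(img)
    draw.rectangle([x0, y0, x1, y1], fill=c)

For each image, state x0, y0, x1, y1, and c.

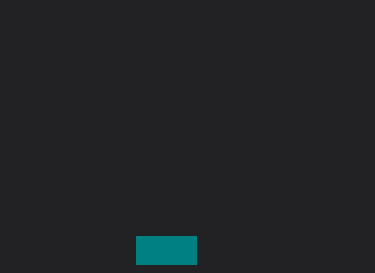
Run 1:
x0 = 136
y0 = 236
x1 = 196
y1 = 264
c = 'teal'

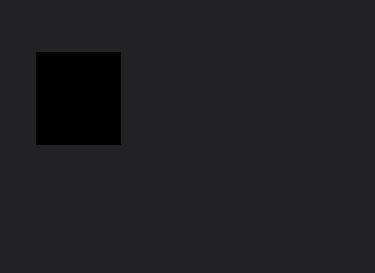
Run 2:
x0 = 36, y0 = 52, x1 = 120, y1 = 144, c = 'black'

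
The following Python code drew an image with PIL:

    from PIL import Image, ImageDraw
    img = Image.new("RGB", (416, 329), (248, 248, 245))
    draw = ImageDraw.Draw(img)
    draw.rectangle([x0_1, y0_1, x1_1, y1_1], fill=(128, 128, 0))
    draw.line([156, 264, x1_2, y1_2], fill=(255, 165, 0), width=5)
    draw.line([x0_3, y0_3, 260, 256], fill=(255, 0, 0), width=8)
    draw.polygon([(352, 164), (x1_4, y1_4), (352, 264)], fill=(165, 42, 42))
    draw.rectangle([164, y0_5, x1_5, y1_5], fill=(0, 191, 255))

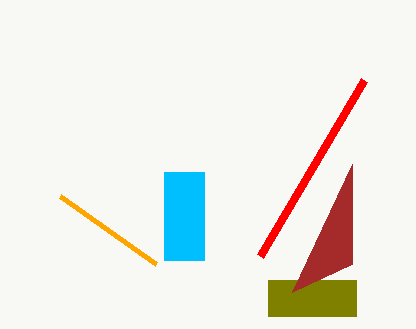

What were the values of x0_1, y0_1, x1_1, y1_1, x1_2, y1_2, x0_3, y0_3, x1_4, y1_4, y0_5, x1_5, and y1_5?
x0_1 = 268
y0_1 = 280
x1_1 = 356
y1_1 = 316
x1_2 = 60
y1_2 = 196
x0_3 = 364
y0_3 = 80
x1_4 = 292
y1_4 = 292
y0_5 = 172
x1_5 = 204
y1_5 = 260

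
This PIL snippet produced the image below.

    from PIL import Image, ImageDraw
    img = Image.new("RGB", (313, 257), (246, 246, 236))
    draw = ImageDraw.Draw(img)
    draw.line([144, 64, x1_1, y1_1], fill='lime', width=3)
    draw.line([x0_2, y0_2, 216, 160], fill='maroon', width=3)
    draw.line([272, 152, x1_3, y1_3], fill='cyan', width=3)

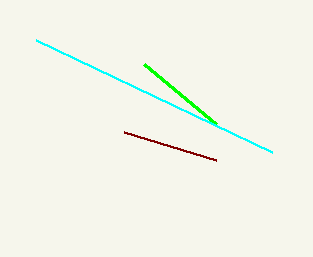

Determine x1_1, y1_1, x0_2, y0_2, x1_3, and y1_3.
x1_1 = 216; y1_1 = 124; x0_2 = 124; y0_2 = 132; x1_3 = 36; y1_3 = 40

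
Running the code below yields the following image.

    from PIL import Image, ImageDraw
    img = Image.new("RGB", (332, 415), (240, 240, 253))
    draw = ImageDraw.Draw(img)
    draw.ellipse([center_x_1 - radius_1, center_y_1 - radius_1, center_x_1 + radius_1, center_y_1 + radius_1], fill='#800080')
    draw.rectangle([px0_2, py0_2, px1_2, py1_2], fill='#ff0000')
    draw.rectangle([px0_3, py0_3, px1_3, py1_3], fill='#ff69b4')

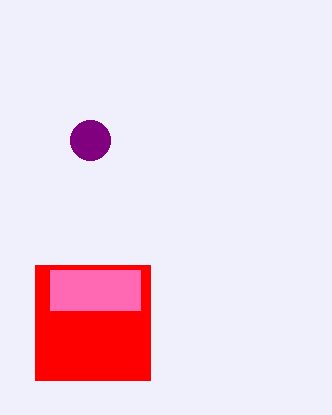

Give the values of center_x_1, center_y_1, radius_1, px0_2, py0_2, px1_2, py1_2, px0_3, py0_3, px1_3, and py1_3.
center_x_1 = 90, center_y_1 = 140, radius_1 = 20, px0_2 = 35, py0_2 = 265, px1_2 = 150, py1_2 = 380, px0_3 = 50, py0_3 = 270, px1_3 = 140, py1_3 = 310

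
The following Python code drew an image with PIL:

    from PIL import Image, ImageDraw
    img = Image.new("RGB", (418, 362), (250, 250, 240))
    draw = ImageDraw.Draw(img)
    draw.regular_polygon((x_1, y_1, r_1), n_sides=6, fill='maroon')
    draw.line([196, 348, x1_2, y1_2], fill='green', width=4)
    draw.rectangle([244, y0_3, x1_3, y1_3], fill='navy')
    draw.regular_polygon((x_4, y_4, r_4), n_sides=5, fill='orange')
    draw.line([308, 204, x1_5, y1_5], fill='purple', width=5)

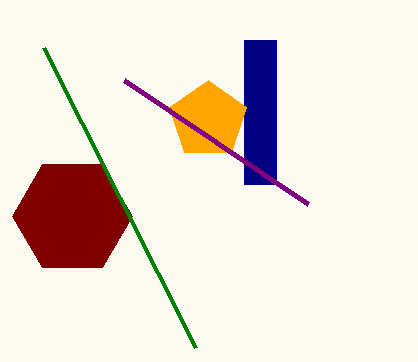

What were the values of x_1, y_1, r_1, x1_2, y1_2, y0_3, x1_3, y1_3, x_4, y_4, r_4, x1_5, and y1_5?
x_1 = 72, y_1 = 216, r_1 = 60, x1_2 = 44, y1_2 = 48, y0_3 = 40, x1_3 = 276, y1_3 = 184, x_4 = 208, y_4 = 120, r_4 = 40, x1_5 = 124, y1_5 = 80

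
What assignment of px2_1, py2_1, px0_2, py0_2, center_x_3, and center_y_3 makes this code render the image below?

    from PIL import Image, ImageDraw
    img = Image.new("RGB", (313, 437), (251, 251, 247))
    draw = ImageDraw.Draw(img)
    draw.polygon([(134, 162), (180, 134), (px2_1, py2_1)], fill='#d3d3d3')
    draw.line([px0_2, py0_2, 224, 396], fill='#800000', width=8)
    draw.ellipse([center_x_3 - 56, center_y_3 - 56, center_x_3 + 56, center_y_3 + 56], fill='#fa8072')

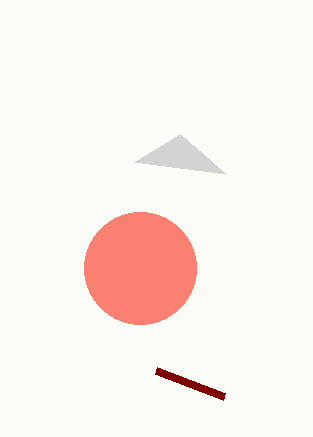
px2_1 = 226
py2_1 = 174
px0_2 = 156
py0_2 = 370
center_x_3 = 140
center_y_3 = 268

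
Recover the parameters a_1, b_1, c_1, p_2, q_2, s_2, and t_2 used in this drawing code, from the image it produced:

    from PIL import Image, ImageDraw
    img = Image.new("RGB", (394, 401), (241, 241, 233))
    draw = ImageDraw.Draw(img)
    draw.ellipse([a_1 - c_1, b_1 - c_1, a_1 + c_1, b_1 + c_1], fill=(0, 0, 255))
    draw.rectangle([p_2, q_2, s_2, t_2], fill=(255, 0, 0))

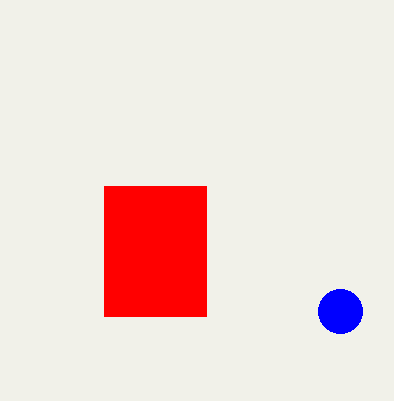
a_1 = 340; b_1 = 311; c_1 = 22; p_2 = 104; q_2 = 186; s_2 = 206; t_2 = 316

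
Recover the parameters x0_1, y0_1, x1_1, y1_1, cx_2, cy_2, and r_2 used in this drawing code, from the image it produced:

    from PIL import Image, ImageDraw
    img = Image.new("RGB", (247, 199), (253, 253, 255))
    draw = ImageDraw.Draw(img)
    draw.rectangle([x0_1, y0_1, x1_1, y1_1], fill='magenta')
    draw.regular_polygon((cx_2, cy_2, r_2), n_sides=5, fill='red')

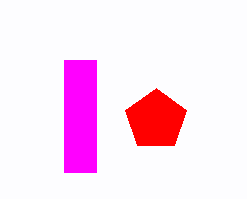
x0_1 = 64, y0_1 = 60, x1_1 = 96, y1_1 = 172, cx_2 = 156, cy_2 = 120, r_2 = 32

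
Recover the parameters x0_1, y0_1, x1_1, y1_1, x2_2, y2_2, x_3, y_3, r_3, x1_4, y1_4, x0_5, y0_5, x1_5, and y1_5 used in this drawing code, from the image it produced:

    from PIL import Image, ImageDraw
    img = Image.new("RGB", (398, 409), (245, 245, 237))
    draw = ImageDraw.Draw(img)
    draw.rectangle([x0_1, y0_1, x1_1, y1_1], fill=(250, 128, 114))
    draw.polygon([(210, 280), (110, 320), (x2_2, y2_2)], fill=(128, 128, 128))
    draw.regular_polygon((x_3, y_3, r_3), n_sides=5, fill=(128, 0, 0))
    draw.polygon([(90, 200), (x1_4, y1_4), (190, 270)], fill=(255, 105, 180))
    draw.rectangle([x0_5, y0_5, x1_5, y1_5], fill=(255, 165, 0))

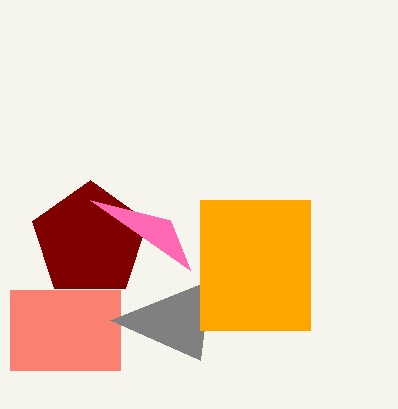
x0_1 = 10
y0_1 = 290
x1_1 = 120
y1_1 = 370
x2_2 = 200
y2_2 = 360
x_3 = 90
y_3 = 240
r_3 = 60
x1_4 = 170
y1_4 = 220
x0_5 = 200
y0_5 = 200
x1_5 = 310
y1_5 = 330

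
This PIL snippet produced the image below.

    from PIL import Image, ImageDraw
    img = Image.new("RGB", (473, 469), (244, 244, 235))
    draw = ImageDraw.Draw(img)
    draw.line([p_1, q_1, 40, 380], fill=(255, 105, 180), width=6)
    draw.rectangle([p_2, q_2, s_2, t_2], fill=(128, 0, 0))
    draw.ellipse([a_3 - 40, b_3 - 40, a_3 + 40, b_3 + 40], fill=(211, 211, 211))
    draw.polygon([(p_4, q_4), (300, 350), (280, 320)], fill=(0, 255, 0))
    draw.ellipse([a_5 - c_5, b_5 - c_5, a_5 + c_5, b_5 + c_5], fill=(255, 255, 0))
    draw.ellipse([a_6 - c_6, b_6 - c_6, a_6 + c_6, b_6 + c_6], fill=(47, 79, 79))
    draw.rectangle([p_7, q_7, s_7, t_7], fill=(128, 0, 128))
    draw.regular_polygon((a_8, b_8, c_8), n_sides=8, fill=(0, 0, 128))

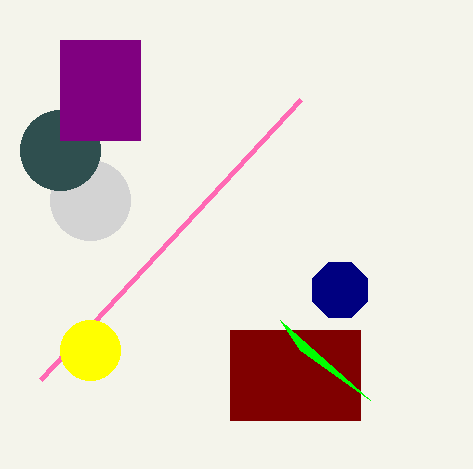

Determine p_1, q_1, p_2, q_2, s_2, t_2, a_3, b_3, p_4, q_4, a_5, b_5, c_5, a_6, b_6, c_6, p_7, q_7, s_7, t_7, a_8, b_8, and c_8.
p_1 = 300
q_1 = 100
p_2 = 230
q_2 = 330
s_2 = 360
t_2 = 420
a_3 = 90
b_3 = 200
p_4 = 370
q_4 = 400
a_5 = 90
b_5 = 350
c_5 = 30
a_6 = 60
b_6 = 150
c_6 = 40
p_7 = 60
q_7 = 40
s_7 = 140
t_7 = 140
a_8 = 340
b_8 = 290
c_8 = 30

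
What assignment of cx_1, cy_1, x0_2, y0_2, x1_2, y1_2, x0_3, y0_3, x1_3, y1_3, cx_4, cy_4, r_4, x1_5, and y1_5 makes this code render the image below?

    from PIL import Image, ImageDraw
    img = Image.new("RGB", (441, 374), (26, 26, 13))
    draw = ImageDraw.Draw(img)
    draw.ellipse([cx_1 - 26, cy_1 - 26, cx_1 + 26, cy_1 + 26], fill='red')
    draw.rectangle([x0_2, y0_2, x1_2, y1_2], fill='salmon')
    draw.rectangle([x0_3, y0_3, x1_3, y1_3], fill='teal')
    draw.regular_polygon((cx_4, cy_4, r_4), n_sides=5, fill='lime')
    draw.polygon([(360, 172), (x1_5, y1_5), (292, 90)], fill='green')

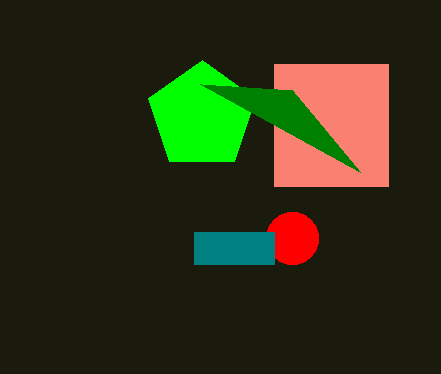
cx_1 = 292
cy_1 = 238
x0_2 = 274
y0_2 = 64
x1_2 = 388
y1_2 = 186
x0_3 = 194
y0_3 = 232
x1_3 = 274
y1_3 = 264
cx_4 = 202
cy_4 = 116
r_4 = 56
x1_5 = 200
y1_5 = 84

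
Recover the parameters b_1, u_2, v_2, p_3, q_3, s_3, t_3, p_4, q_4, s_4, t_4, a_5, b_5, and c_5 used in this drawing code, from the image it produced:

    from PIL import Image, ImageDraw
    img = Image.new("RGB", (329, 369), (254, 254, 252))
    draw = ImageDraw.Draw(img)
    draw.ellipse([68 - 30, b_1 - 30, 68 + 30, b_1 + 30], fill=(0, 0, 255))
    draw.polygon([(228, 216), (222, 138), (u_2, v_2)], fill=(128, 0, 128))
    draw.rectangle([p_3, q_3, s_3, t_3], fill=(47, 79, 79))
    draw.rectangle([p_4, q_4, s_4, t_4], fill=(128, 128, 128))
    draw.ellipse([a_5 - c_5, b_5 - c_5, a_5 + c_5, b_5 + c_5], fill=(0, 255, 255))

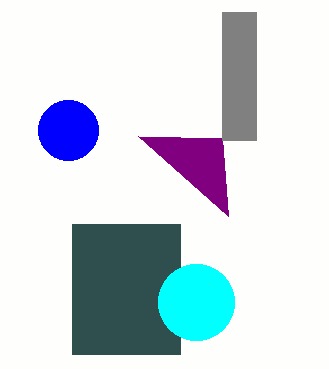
b_1 = 130, u_2 = 138, v_2 = 136, p_3 = 72, q_3 = 224, s_3 = 180, t_3 = 354, p_4 = 222, q_4 = 12, s_4 = 256, t_4 = 140, a_5 = 196, b_5 = 302, c_5 = 38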